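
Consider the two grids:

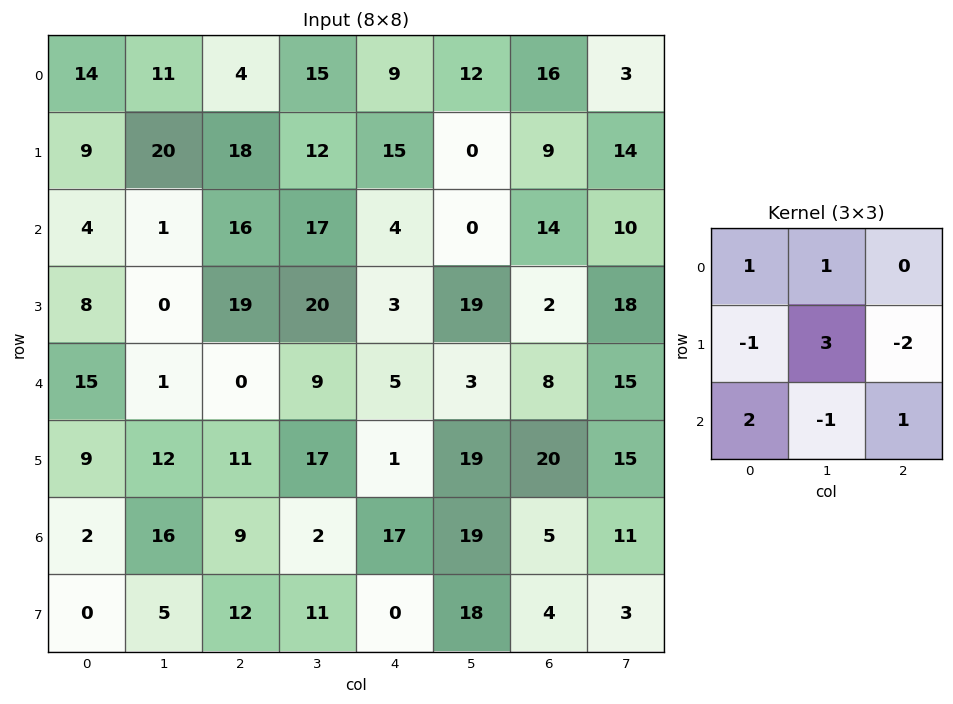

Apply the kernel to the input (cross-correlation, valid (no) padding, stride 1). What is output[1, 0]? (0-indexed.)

31

The receptive field on the input at this output position is [9 20 18 / 4 1 16 / 8 0 19]. Elementwise product with the kernel and sum: 9·1 + 20·1 + 4·-1 + 1·3 + 16·-2 + 8·2 + 0·-1 + 19·1.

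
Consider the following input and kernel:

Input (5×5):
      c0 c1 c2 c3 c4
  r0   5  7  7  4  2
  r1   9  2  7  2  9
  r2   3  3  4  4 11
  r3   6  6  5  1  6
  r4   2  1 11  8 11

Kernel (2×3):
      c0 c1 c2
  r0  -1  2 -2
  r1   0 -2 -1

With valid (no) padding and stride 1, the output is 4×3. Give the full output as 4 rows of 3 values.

-16 -17 -16
-29 -4 -40
-22 -14 -26
-17 -28 -42

Output[0,0]: The receptive field on the input at this output position is [5 7 7 / 9 2 7]. Elementwise product with the kernel and sum: 5·-1 + 7·2 + 7·-2 + 2·-2 + 7·-1.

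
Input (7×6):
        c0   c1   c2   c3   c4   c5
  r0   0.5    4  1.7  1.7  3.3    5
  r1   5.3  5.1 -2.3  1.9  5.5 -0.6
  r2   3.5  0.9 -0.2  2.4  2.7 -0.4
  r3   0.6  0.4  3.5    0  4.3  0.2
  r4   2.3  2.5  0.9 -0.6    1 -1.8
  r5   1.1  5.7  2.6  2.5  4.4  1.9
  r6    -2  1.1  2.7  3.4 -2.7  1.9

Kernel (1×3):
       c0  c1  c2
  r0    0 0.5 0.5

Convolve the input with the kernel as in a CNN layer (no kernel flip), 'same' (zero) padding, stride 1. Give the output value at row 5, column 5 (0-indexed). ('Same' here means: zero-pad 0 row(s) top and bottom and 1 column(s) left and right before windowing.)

0.95

The receptive field on the zero-padded input at this output position is [4.4 1.9 0]. Elementwise product with the kernel and sum: 1.9·0.5 + 0·0.5.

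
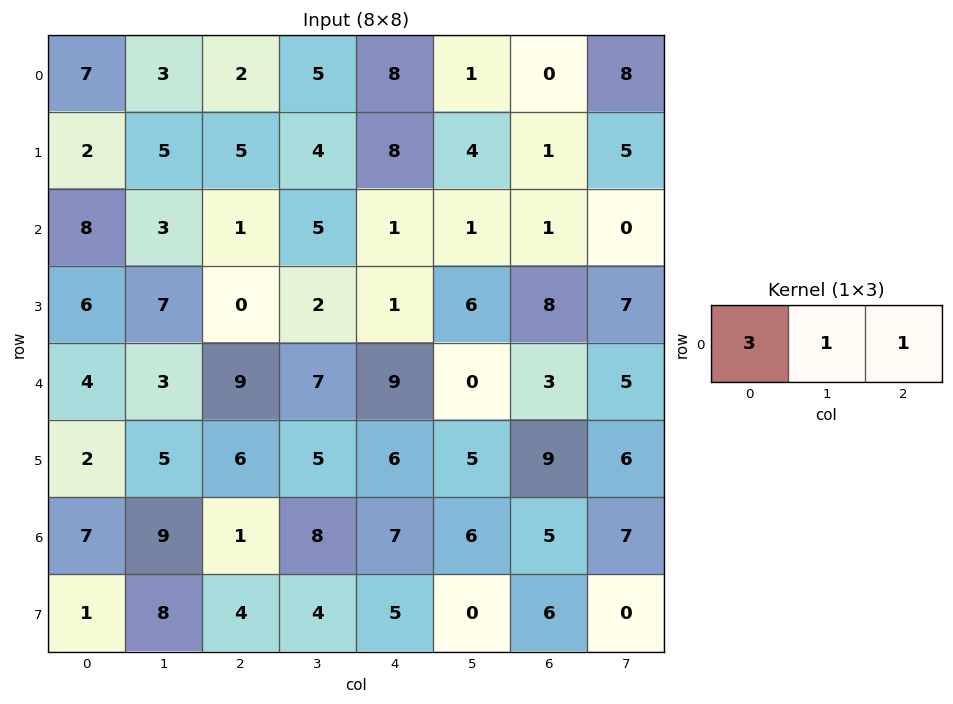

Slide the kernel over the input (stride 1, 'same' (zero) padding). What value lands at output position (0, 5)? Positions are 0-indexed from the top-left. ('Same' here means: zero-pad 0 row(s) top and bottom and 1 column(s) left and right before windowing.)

The receptive field on the zero-padded input at this output position is [8 1 0]. Elementwise product with the kernel and sum: 8·3 + 1·1 + 0·1.

25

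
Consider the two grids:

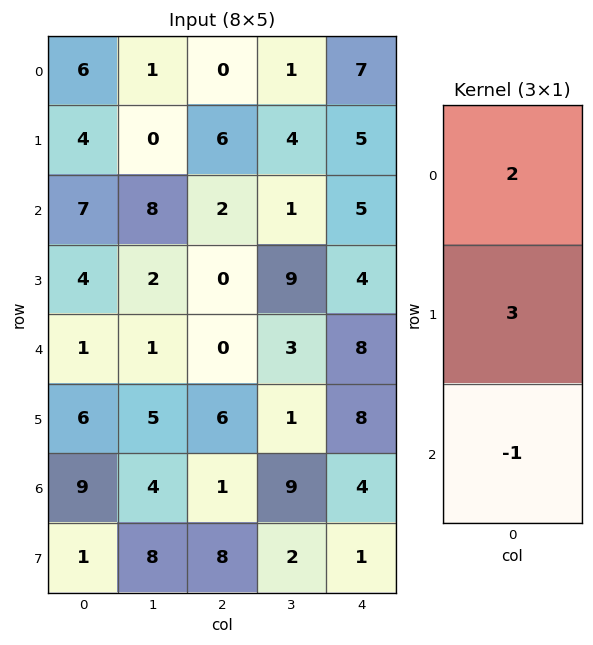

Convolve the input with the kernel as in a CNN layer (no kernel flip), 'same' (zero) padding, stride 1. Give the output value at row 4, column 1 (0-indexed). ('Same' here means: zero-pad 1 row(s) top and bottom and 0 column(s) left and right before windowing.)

The receptive field on the zero-padded input at this output position is [2 / 1 / 5]. Elementwise product with the kernel and sum: 2·2 + 1·3 + 5·-1.

2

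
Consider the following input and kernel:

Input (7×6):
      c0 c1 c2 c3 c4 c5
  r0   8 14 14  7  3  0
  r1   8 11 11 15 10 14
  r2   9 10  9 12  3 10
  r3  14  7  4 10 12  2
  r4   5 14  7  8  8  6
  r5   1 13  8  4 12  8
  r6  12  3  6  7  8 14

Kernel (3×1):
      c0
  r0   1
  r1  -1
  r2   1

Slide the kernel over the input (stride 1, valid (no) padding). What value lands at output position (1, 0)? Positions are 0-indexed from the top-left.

13

The receptive field on the input at this output position is [8 / 9 / 14]. Elementwise product with the kernel and sum: 8·1 + 9·-1 + 14·1.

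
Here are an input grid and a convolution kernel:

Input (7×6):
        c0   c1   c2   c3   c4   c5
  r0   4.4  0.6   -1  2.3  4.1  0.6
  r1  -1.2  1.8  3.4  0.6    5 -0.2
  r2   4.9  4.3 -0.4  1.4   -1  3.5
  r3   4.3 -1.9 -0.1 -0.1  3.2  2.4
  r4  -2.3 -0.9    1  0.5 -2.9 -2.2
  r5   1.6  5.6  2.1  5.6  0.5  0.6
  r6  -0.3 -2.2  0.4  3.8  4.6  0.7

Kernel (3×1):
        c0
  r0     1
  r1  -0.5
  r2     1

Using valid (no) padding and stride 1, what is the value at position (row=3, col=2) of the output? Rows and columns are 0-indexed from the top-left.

1.5

The receptive field on the input at this output position is [-0.1 / 1 / 2.1]. Elementwise product with the kernel and sum: -0.1·1 + 1·-0.5 + 2.1·1.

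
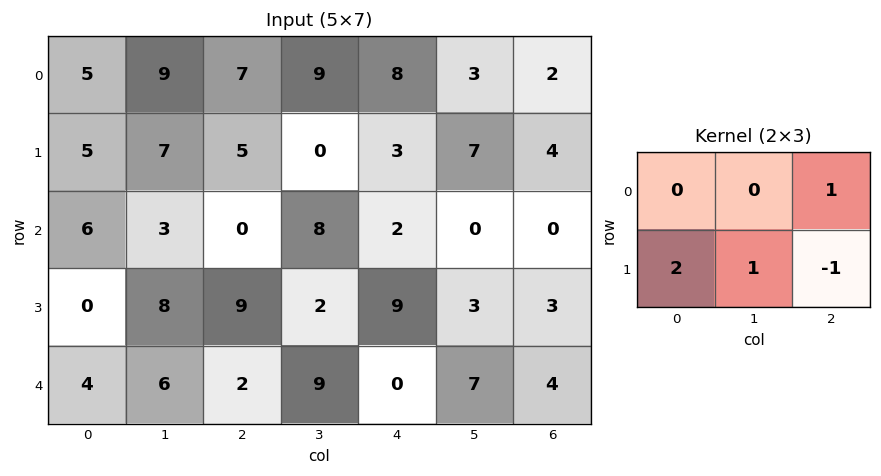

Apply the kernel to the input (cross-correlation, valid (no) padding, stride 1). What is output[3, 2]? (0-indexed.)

22

The receptive field on the input at this output position is [9 2 9 / 2 9 0]. Elementwise product with the kernel and sum: 9·1 + 2·2 + 9·1 + 0·-1.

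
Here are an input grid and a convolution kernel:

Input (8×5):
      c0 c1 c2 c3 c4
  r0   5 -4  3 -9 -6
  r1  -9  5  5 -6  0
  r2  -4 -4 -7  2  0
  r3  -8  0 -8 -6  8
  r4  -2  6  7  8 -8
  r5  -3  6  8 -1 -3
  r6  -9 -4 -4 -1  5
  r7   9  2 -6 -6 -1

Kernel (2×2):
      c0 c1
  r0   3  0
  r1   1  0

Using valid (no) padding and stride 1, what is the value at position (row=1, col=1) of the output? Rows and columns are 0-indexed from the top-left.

11

The receptive field on the input at this output position is [5 5 / -4 -7]. Elementwise product with the kernel and sum: 5·3 + -4·1.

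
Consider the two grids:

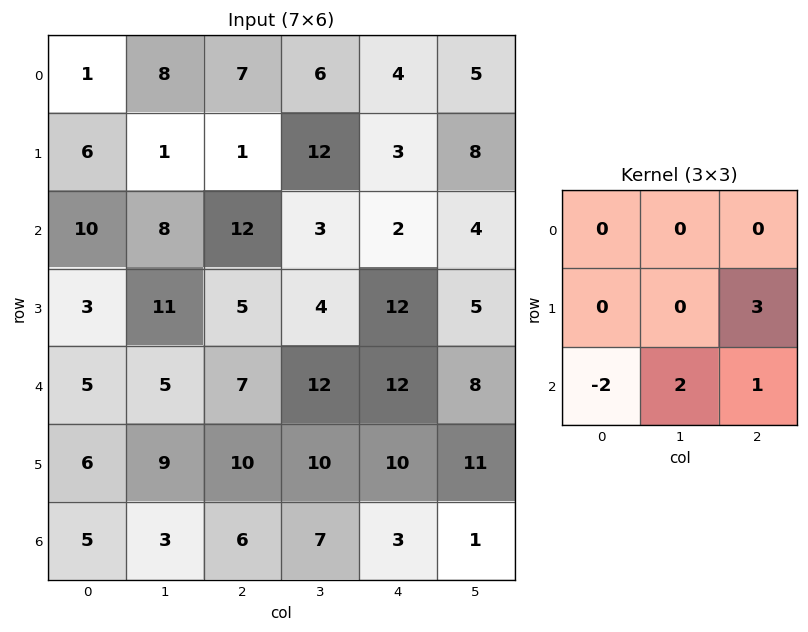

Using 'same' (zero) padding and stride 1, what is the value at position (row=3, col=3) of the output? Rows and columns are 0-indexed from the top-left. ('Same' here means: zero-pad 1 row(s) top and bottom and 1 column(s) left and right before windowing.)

58

The receptive field on the zero-padded input at this output position is [12 3 2 / 5 4 12 / 7 12 12]. Elementwise product with the kernel and sum: 12·3 + 7·-2 + 12·2 + 12·1.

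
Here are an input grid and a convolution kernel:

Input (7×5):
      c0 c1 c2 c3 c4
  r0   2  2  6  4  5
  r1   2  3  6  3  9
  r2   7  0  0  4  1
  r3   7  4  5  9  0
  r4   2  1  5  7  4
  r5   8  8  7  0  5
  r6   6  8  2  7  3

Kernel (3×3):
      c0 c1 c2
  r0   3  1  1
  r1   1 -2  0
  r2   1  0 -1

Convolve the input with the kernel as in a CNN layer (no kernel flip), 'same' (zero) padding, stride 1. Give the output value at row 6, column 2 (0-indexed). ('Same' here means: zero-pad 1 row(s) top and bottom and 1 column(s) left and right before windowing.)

The receptive field on the zero-padded input at this output position is [8 7 0 / 8 2 7 / 0 0 0]. Elementwise product with the kernel and sum: 8·3 + 7·1 + 0·1 + 8·1 + 2·-2 + 0·1 + 0·-1.

35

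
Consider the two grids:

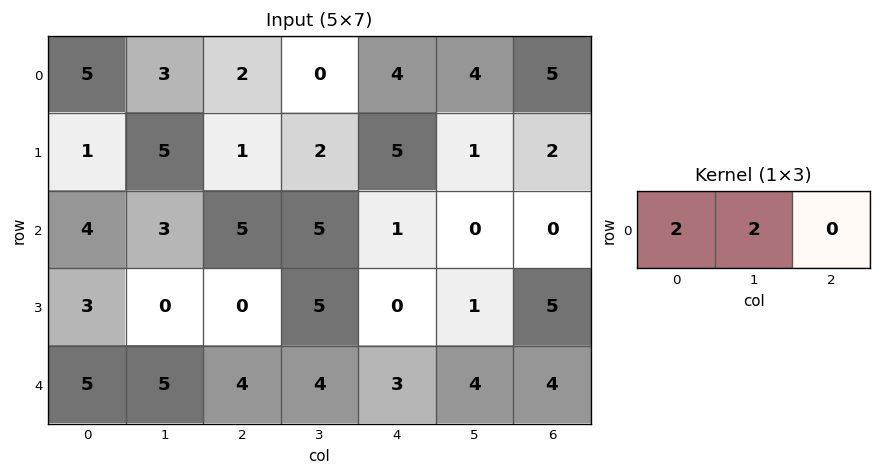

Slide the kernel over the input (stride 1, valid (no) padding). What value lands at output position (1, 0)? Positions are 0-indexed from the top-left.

12

The receptive field on the input at this output position is [1 5 1]. Elementwise product with the kernel and sum: 1·2 + 5·2.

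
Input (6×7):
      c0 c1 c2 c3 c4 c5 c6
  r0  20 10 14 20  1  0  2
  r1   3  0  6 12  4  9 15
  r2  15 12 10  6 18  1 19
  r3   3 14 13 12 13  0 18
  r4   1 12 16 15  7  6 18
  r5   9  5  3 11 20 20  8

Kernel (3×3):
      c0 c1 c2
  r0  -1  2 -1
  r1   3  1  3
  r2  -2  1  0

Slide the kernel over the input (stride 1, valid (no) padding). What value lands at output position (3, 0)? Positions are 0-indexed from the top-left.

62

The receptive field on the input at this output position is [3 14 13 / 1 12 16 / 9 5 3]. Elementwise product with the kernel and sum: 3·-1 + 14·2 + 13·-1 + 1·3 + 12·1 + 16·3 + 9·-2 + 5·1.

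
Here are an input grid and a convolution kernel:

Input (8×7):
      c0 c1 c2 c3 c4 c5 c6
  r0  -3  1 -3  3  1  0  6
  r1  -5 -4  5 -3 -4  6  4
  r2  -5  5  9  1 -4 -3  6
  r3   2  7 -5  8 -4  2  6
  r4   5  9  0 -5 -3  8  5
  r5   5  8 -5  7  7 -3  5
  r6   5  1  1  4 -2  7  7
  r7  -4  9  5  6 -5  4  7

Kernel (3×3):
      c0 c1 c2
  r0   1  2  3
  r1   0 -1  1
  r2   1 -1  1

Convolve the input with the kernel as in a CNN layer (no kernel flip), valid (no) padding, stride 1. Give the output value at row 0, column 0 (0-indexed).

-2

The receptive field on the input at this output position is [-3 1 -3 / -5 -4 5 / -5 5 9]. Elementwise product with the kernel and sum: -3·1 + 1·2 + -3·3 + -4·-1 + 5·1 + -5·1 + 5·-1 + 9·1.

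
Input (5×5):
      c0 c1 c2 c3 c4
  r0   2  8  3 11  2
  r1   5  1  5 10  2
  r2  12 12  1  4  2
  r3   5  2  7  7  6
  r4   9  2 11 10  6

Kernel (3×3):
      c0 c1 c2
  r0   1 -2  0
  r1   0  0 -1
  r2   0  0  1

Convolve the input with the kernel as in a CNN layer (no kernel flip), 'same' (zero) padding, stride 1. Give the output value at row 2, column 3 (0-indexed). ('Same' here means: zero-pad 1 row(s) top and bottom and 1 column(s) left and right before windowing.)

-11

The receptive field on the zero-padded input at this output position is [5 10 2 / 1 4 2 / 7 7 6]. Elementwise product with the kernel and sum: 5·1 + 10·-2 + 2·-1 + 6·1.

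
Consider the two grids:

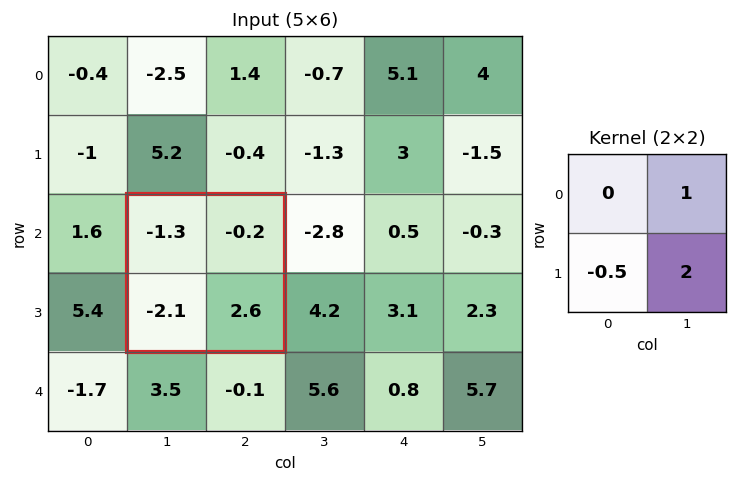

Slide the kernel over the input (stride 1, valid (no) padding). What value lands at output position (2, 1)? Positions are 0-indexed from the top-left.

6.05

The receptive field on the input at this output position is [-1.3 -0.2 / -2.1 2.6]. Elementwise product with the kernel and sum: -0.2·1 + -2.1·-0.5 + 2.6·2.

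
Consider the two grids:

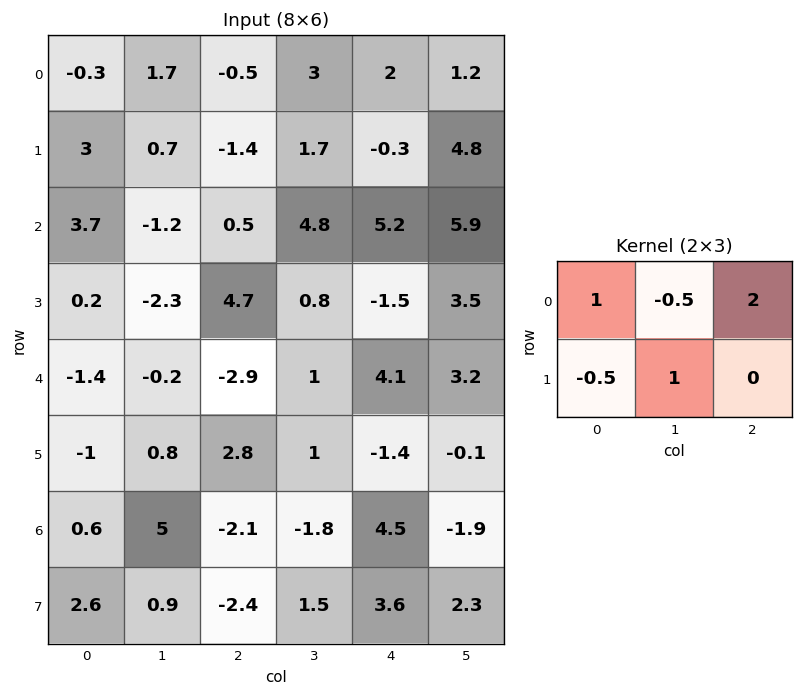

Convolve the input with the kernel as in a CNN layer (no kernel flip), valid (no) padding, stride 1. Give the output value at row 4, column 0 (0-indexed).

The receptive field on the input at this output position is [-1.4 -0.2 -2.9 / -1 0.8 2.8]. Elementwise product with the kernel and sum: -1.4·1 + -0.2·-0.5 + -2.9·2 + -1·-0.5 + 0.8·1.

-5.8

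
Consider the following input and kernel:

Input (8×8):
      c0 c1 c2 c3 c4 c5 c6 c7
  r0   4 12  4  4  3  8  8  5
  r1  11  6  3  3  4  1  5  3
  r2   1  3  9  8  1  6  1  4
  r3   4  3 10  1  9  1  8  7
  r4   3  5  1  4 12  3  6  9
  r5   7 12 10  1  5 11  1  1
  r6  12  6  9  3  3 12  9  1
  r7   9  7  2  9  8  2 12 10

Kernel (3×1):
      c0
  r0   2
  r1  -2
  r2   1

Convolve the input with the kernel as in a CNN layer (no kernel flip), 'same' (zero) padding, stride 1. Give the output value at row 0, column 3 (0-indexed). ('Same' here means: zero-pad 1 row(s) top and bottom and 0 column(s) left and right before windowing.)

-5

The receptive field on the zero-padded input at this output position is [0 / 4 / 3]. Elementwise product with the kernel and sum: 0·2 + 4·-2 + 3·1.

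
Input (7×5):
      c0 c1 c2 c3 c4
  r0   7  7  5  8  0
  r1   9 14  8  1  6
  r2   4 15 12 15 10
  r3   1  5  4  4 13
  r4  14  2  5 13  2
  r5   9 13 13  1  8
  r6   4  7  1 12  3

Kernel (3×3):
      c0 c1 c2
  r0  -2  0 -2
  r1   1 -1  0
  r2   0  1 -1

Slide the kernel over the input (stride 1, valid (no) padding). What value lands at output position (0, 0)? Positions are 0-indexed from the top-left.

The receptive field on the input at this output position is [7 7 5 / 9 14 8 / 4 15 12]. Elementwise product with the kernel and sum: 7·-2 + 5·-2 + 9·1 + 14·-1 + 15·1 + 12·-1.

-26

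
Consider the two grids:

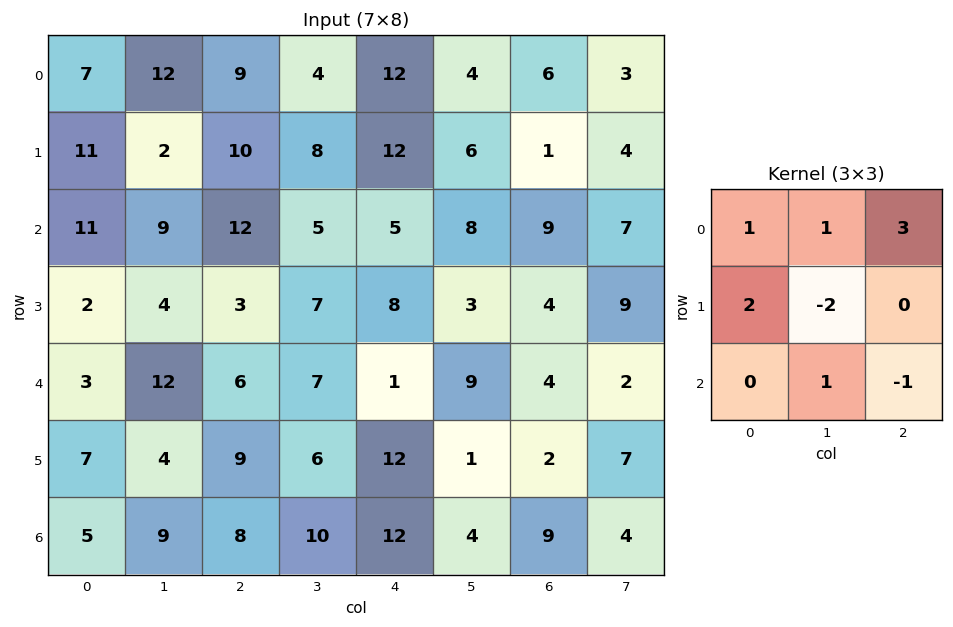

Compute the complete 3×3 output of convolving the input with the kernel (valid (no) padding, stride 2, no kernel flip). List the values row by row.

Output[0,0]: The receptive field on the input at this output position is [7 12 9 / 11 2 10 / 11 9 12]. Elementwise product with the kernel and sum: 7·1 + 12·1 + 9·3 + 11·2 + 2·-2 + 9·1 + 12·-1.

61 53 45
58 30 55
40 20 39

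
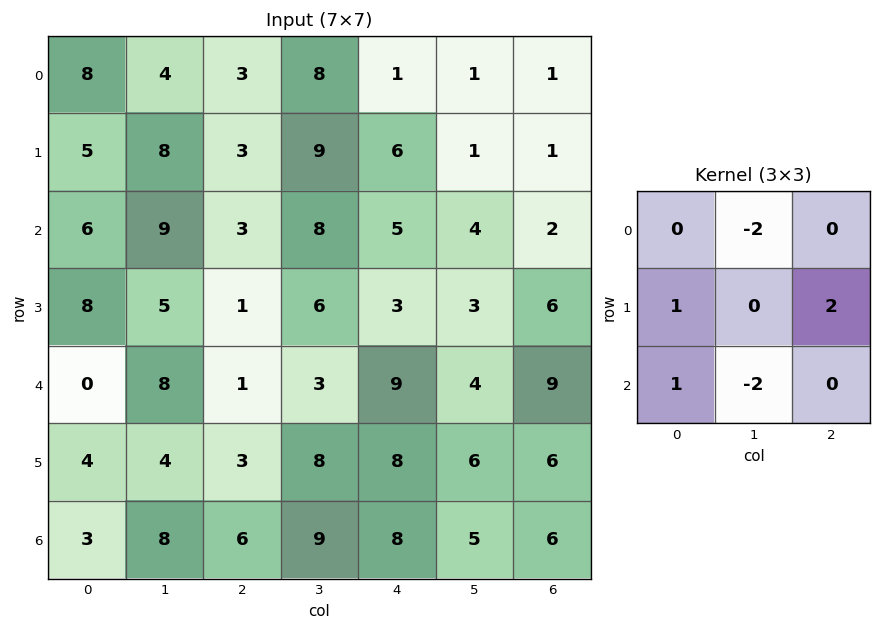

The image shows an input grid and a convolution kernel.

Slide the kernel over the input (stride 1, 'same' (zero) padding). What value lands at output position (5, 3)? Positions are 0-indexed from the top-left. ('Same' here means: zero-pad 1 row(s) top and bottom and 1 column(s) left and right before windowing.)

The receptive field on the zero-padded input at this output position is [1 3 9 / 3 8 8 / 6 9 8]. Elementwise product with the kernel and sum: 3·-2 + 3·1 + 8·2 + 6·1 + 9·-2.

1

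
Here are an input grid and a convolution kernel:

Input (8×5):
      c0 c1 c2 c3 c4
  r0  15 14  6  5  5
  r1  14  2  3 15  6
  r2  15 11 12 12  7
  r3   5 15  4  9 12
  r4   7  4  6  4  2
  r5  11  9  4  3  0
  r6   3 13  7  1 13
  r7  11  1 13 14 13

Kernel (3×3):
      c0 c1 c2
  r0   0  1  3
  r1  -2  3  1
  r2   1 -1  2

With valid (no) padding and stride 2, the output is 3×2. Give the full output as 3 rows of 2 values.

41 79
101 70
35 43

Output[0,0]: The receptive field on the input at this output position is [15 14 6 / 14 2 3 / 15 11 12]. Elementwise product with the kernel and sum: 14·1 + 6·3 + 14·-2 + 2·3 + 3·1 + 15·1 + 11·-1 + 12·2.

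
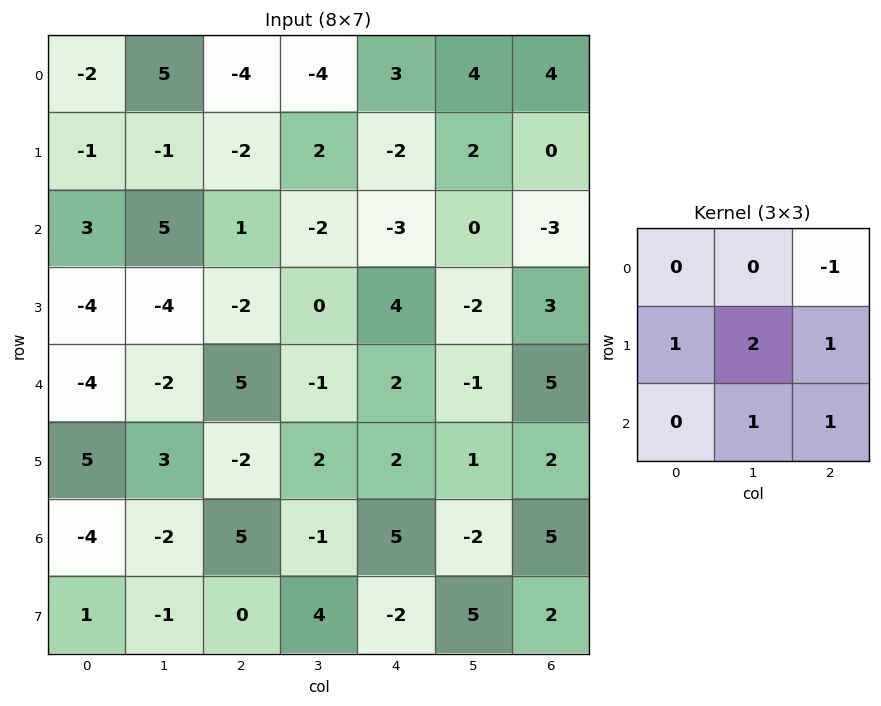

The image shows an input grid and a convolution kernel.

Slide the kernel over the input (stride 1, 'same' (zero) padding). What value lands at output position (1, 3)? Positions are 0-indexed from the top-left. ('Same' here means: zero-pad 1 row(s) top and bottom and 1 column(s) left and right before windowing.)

-8

The receptive field on the zero-padded input at this output position is [-4 -4 3 / -2 2 -2 / 1 -2 -3]. Elementwise product with the kernel and sum: 3·-1 + -2·1 + 2·2 + -2·1 + -2·1 + -3·1.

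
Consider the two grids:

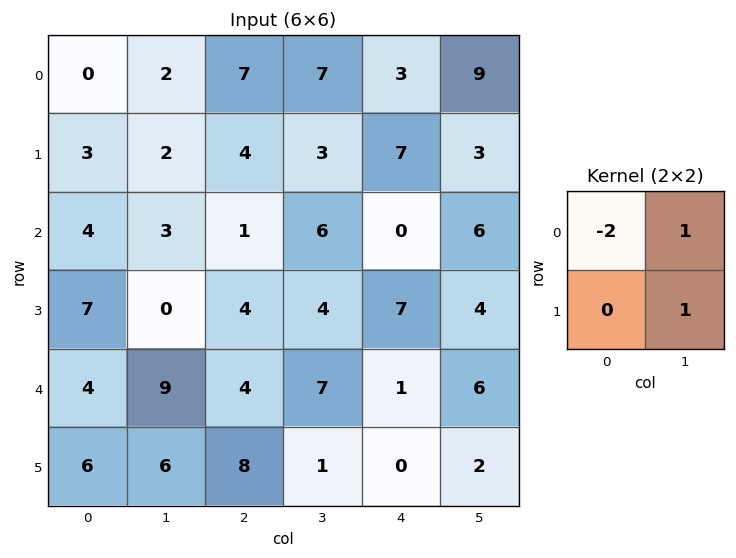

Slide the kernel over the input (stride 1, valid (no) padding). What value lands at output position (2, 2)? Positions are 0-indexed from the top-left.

8

The receptive field on the input at this output position is [1 6 / 4 4]. Elementwise product with the kernel and sum: 1·-2 + 6·1 + 4·1.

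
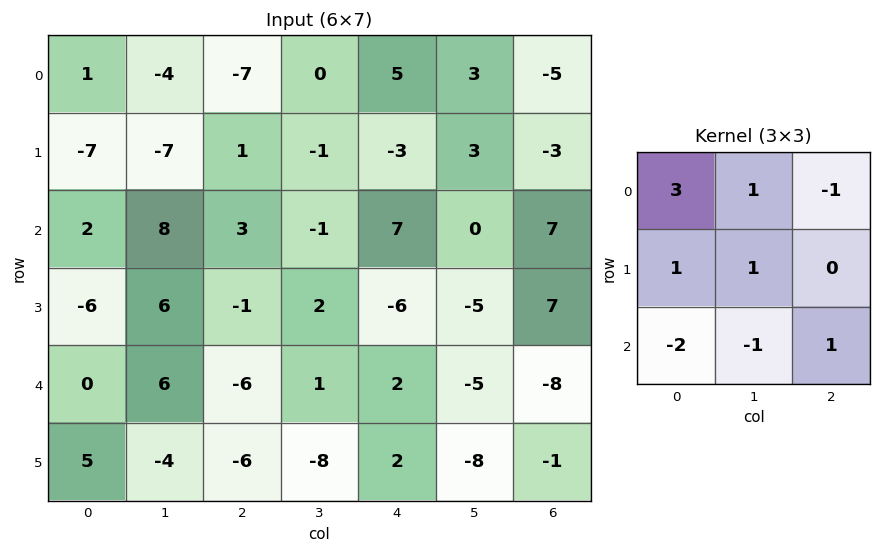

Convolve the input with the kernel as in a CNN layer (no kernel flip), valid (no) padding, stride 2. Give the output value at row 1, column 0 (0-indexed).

The receptive field on the input at this output position is [2 8 3 / -6 6 -1 / 0 6 -6]. Elementwise product with the kernel and sum: 2·3 + 8·1 + 3·-1 + -6·1 + 6·1 + 0·-2 + 6·-1 + -6·1.

-1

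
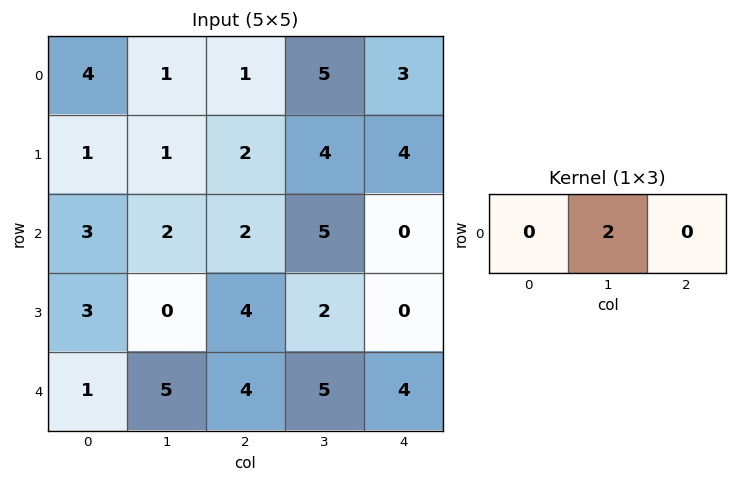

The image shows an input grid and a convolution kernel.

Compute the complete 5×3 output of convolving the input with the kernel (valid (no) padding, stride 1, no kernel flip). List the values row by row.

Output[0,0]: The receptive field on the input at this output position is [4 1 1]. Elementwise product with the kernel and sum: 1·2.
Output[0,1]: The receptive field on the input at this output position is [1 1 5]. Elementwise product with the kernel and sum: 1·2.

2 2 10
2 4 8
4 4 10
0 8 4
10 8 10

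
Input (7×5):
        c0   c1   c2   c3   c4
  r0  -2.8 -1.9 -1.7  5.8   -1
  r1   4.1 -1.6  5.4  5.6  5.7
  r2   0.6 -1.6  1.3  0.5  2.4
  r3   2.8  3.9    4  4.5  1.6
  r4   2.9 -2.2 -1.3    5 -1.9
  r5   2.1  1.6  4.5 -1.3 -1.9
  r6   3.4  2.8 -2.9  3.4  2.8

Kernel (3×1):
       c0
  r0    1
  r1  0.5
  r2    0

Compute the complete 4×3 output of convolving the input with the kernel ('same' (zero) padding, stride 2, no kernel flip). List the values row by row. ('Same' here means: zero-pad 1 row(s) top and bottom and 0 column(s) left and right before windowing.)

Output[0,0]: The receptive field on the zero-padded input at this output position is [0 / -2.8 / 4.1]. Elementwise product with the kernel and sum: 0·1 + -2.8·0.5.

-1.4 -0.85 -0.5
4.4 6.05 6.9
4.25 3.35 0.65
3.8 3.05 -0.5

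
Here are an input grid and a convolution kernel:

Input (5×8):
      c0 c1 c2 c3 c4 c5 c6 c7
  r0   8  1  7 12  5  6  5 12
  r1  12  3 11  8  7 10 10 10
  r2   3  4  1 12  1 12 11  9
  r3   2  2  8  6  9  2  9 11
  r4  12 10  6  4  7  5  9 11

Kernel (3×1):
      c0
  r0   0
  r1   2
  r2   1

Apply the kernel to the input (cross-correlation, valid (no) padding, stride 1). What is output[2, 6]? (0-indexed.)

27

The receptive field on the input at this output position is [11 / 9 / 9]. Elementwise product with the kernel and sum: 9·2 + 9·1.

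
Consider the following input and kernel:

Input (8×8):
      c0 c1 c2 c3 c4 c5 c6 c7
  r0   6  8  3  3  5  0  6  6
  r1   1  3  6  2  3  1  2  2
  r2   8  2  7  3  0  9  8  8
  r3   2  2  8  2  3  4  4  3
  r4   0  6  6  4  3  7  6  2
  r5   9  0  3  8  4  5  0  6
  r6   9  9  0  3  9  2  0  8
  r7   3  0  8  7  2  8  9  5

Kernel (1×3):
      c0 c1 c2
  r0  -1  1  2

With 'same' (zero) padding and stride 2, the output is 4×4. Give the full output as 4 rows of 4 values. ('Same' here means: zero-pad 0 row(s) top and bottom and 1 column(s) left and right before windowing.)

22 1 2 18
12 11 15 15
12 8 13 3
27 -3 10 14

Output[0,0]: The receptive field on the zero-padded input at this output position is [0 6 8]. Elementwise product with the kernel and sum: 0·-1 + 6·1 + 8·2.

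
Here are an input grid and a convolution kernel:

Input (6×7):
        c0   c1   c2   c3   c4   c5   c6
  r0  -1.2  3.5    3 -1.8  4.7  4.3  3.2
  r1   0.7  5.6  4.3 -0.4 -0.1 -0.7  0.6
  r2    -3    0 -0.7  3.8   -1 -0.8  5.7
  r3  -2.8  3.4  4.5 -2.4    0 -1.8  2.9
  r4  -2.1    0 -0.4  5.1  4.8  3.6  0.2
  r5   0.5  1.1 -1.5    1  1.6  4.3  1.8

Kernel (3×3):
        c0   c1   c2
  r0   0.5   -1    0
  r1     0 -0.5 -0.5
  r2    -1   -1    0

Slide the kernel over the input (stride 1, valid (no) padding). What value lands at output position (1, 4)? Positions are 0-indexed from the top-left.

The receptive field on the input at this output position is [-0.1 -0.7 0.6 / -1 -0.8 5.7 / 0 -1.8 2.9]. Elementwise product with the kernel and sum: -0.1·0.5 + -0.7·-1 + -0.8·-0.5 + 5.7·-0.5 + 0·-1 + -1.8·-1.

-0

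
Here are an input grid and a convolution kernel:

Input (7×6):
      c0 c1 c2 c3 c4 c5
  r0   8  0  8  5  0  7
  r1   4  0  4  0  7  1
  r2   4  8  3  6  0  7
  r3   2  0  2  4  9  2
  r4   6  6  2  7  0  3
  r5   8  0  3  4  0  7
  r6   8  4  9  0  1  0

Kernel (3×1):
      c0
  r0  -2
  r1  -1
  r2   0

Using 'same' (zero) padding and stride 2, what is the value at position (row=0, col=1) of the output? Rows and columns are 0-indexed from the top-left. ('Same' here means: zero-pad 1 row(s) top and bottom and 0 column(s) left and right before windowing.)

-8

The receptive field on the zero-padded input at this output position is [0 / 8 / 4]. Elementwise product with the kernel and sum: 0·-2 + 8·-1.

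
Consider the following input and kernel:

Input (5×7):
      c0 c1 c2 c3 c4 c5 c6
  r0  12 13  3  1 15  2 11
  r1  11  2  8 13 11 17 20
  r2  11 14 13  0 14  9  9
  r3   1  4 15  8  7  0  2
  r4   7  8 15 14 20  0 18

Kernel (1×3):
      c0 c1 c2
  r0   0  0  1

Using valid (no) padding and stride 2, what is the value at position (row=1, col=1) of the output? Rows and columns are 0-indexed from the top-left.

14

The receptive field on the input at this output position is [13 0 14]. Elementwise product with the kernel and sum: 14·1.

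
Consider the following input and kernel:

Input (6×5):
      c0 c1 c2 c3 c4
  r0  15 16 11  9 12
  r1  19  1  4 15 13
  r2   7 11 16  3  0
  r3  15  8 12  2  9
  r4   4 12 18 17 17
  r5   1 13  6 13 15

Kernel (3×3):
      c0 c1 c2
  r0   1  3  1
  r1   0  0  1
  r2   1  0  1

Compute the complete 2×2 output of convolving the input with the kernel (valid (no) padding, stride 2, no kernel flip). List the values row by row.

Output[0,0]: The receptive field on the input at this output position is [15 16 11 / 19 1 4 / 7 11 16]. Elementwise product with the kernel and sum: 15·1 + 16·3 + 11·1 + 4·1 + 7·1 + 16·1.

101 79
90 69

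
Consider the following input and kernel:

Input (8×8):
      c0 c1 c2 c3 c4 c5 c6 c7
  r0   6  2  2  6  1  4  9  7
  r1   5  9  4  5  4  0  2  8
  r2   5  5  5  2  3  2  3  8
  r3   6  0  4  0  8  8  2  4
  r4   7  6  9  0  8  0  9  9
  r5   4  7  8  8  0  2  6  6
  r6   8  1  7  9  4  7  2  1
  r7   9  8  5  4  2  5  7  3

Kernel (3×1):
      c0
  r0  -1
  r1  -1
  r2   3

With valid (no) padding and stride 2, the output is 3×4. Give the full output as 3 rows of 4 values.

4 9 4 -2
10 18 13 22
13 4 4 -9

Output[0,0]: The receptive field on the input at this output position is [6 / 5 / 5]. Elementwise product with the kernel and sum: 6·-1 + 5·-1 + 5·3.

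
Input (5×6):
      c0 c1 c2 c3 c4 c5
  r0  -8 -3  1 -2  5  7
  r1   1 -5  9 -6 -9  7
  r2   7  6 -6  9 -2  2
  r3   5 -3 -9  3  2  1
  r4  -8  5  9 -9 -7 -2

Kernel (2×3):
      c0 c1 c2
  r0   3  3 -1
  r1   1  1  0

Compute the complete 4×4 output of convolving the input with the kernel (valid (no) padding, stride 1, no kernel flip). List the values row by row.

Output[0,0]: The receptive field on the input at this output position is [-8 -3 1 / 1 -5 9]. Elementwise product with the kernel and sum: -8·3 + -3·3 + 1·-1 + 1·1 + -5·1.

-38 0 -5 -13
-8 18 21 -45
47 -21 5 24
12 -25 -20 -2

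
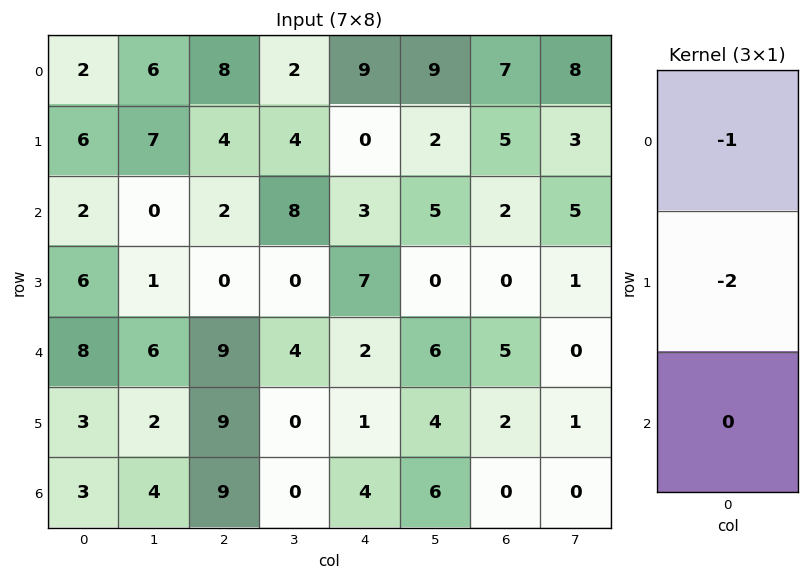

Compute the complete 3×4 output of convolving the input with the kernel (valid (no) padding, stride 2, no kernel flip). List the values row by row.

Output[0,0]: The receptive field on the input at this output position is [2 / 6 / 2]. Elementwise product with the kernel and sum: 2·-1 + 6·-2.
Output[0,1]: The receptive field on the input at this output position is [8 / 4 / 2]. Elementwise product with the kernel and sum: 8·-1 + 4·-2.

-14 -16 -9 -17
-14 -2 -17 -2
-14 -27 -4 -9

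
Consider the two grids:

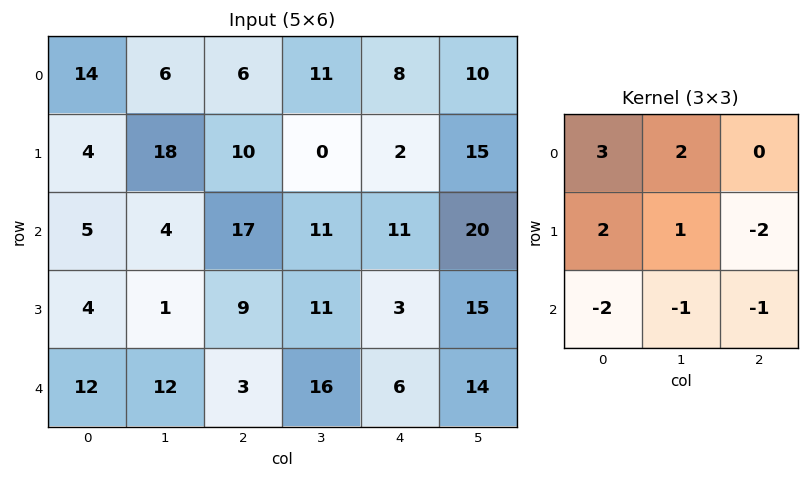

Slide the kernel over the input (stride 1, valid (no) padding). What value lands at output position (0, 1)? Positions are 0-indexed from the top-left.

The receptive field on the input at this output position is [6 6 11 / 18 10 0 / 4 17 11]. Elementwise product with the kernel and sum: 6·3 + 6·2 + 18·2 + 10·1 + 0·-2 + 4·-2 + 17·-1 + 11·-1.

40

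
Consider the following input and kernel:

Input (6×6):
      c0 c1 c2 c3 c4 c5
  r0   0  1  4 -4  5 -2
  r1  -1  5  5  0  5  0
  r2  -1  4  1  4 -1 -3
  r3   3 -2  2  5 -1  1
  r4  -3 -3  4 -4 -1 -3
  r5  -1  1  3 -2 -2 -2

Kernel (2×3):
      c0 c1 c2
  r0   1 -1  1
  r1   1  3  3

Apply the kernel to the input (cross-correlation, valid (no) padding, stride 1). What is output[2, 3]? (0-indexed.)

The receptive field on the input at this output position is [4 -1 -3 / 5 -1 1]. Elementwise product with the kernel and sum: 4·1 + -1·-1 + -3·1 + 5·1 + -1·3 + 1·3.

7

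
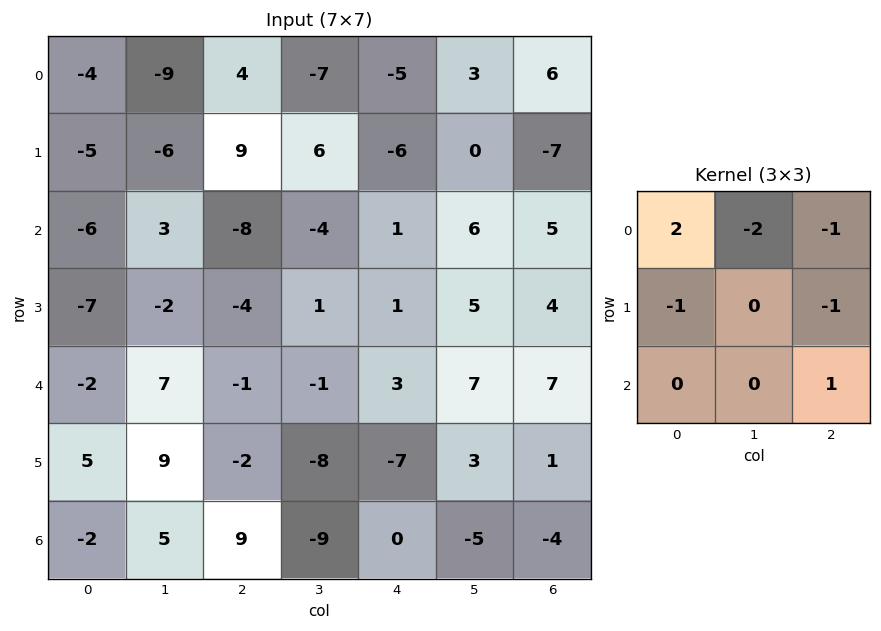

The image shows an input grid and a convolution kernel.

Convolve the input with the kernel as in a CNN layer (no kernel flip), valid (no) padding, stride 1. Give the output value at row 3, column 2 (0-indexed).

The receptive field on the input at this output position is [-4 1 1 / -1 -1 3 / -2 -8 -7]. Elementwise product with the kernel and sum: -4·2 + 1·-2 + 1·-1 + -1·-1 + 3·-1 + -7·1.

-20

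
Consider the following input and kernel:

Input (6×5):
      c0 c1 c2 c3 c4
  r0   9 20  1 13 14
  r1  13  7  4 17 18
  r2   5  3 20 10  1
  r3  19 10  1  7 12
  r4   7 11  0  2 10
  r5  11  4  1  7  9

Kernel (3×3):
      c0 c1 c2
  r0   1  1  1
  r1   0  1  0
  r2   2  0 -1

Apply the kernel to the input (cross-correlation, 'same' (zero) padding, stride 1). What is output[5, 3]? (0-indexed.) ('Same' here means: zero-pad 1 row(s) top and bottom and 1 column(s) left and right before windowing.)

19

The receptive field on the zero-padded input at this output position is [0 2 10 / 1 7 9 / 0 0 0]. Elementwise product with the kernel and sum: 0·1 + 2·1 + 10·1 + 7·1 + 0·2 + 0·-1.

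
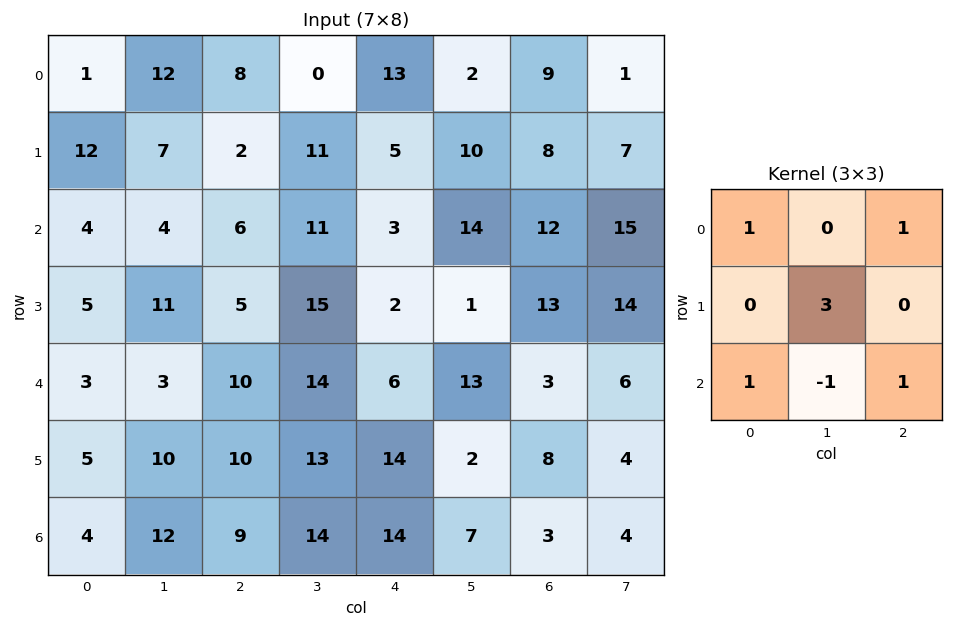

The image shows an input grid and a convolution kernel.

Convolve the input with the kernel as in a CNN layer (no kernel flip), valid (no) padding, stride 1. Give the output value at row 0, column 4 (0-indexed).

53

The receptive field on the input at this output position is [13 2 9 / 5 10 8 / 3 14 12]. Elementwise product with the kernel and sum: 13·1 + 9·1 + 10·3 + 3·1 + 14·-1 + 12·1.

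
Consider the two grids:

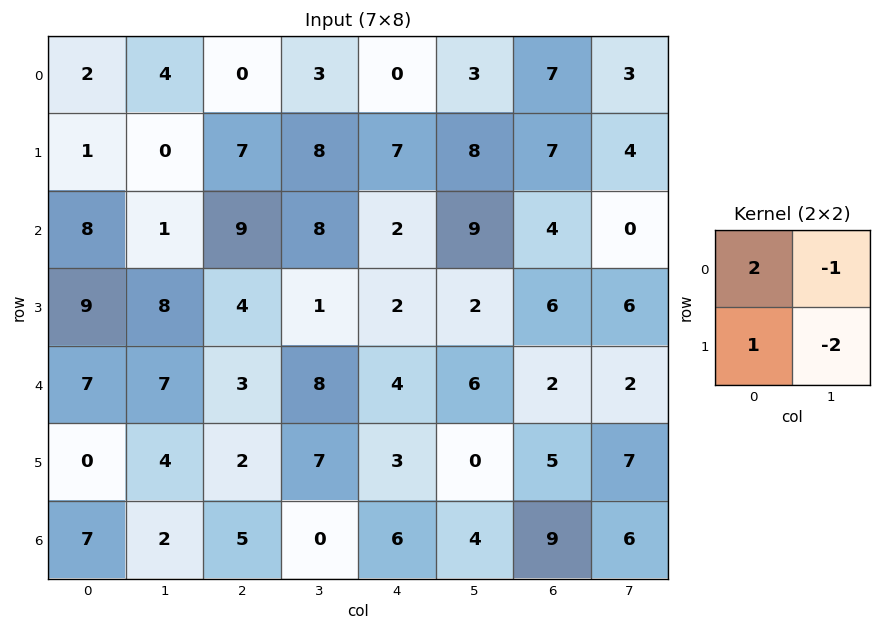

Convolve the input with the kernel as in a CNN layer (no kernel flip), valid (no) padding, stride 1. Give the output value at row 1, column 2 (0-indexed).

The receptive field on the input at this output position is [7 8 / 9 8]. Elementwise product with the kernel and sum: 7·2 + 8·-1 + 9·1 + 8·-2.

-1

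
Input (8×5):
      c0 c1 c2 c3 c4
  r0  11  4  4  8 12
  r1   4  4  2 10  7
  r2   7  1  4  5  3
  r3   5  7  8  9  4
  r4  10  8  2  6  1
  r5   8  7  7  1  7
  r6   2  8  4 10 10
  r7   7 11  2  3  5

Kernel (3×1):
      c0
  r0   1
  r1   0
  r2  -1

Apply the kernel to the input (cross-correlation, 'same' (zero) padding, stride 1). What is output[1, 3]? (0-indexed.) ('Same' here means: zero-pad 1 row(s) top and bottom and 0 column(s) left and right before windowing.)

The receptive field on the zero-padded input at this output position is [8 / 10 / 5]. Elementwise product with the kernel and sum: 8·1 + 5·-1.

3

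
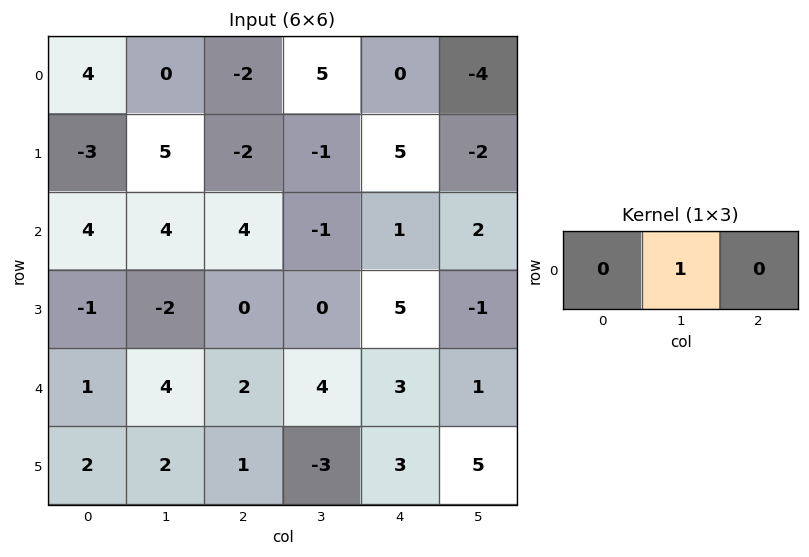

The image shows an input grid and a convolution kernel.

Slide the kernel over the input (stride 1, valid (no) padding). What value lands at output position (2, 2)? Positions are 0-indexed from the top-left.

-1

The receptive field on the input at this output position is [4 -1 1]. Elementwise product with the kernel and sum: -1·1.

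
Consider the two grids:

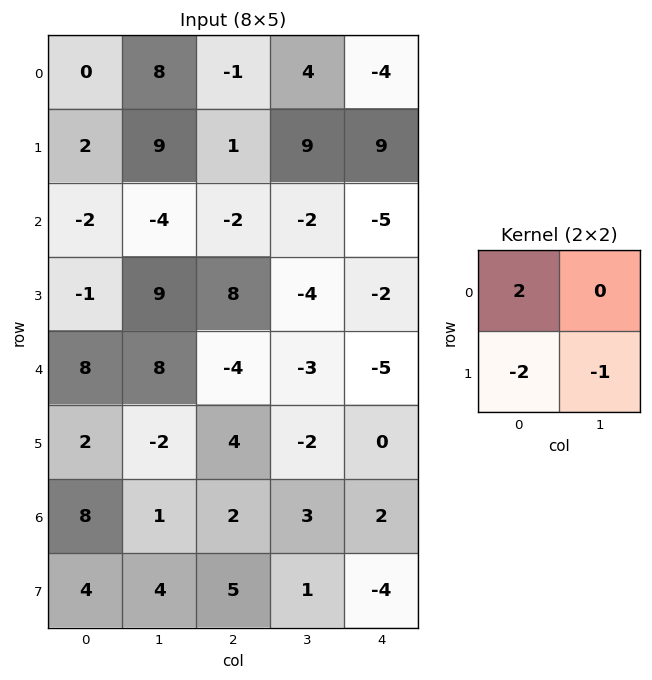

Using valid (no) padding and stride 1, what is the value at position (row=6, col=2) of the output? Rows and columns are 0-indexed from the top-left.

The receptive field on the input at this output position is [2 3 / 5 1]. Elementwise product with the kernel and sum: 2·2 + 5·-2 + 1·-1.

-7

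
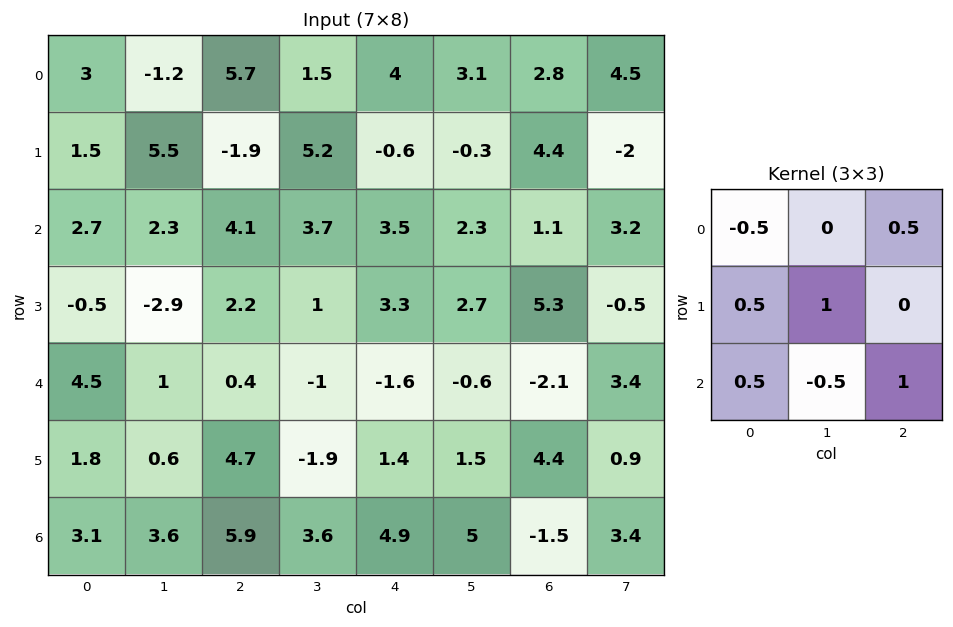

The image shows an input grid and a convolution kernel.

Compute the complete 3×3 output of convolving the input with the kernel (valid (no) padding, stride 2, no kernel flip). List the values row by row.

Output[0,0]: The receptive field on the input at this output position is [3 -1.2 5.7 / 1.5 5.5 -1.9 / 2.7 2.3 4.1]. Elementwise product with the kernel and sum: 3·-0.5 + 5.7·0.5 + 1.5·0.5 + 5.5·1 + 2.7·0.5 + 2.3·-0.5 + 4.1·1.

11.9 7.1 0.5
-0.3 0.9 0.55
5.1 5.5 0.4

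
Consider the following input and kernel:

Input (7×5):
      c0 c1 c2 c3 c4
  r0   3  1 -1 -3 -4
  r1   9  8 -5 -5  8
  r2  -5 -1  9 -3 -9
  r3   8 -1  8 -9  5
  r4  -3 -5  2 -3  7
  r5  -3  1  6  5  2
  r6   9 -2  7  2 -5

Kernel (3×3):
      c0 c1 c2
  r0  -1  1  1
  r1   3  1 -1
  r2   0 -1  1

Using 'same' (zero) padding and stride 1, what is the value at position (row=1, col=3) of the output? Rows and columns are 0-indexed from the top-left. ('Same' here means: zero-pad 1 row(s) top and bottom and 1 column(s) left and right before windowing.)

The receptive field on the zero-padded input at this output position is [-1 -3 -4 / -5 -5 8 / 9 -3 -9]. Elementwise product with the kernel and sum: -1·-1 + -3·1 + -4·1 + -5·3 + -5·1 + 8·-1 + -3·-1 + -9·1.

-40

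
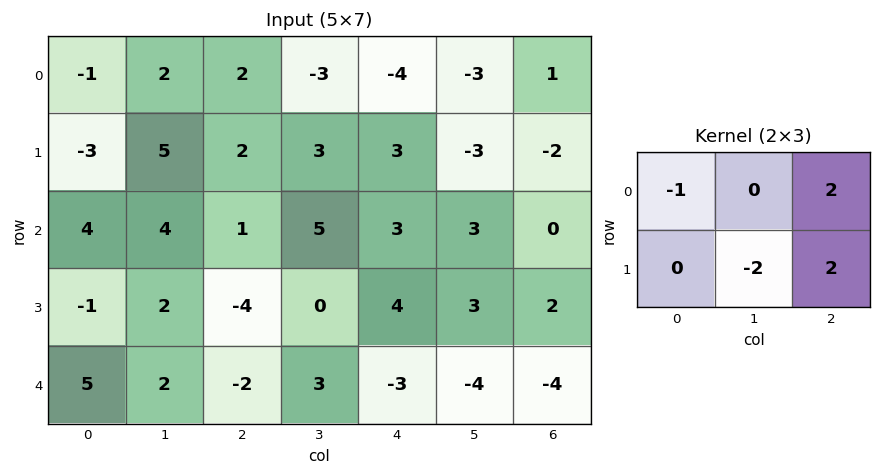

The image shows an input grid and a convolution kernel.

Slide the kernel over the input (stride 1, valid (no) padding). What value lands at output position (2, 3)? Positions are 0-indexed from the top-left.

-1

The receptive field on the input at this output position is [5 3 3 / 0 4 3]. Elementwise product with the kernel and sum: 5·-1 + 3·2 + 4·-2 + 3·2.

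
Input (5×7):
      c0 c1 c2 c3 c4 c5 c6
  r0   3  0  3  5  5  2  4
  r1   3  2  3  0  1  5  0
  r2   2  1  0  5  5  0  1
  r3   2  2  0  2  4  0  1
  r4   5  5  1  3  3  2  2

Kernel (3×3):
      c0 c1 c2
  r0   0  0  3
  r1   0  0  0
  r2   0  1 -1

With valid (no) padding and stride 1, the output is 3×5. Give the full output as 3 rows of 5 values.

Output[0,0]: The receptive field on the input at this output position is [3 0 3 / 3 2 3 / 2 1 0]. Elementwise product with the kernel and sum: 3·3 + 1·1 + 0·-1.
Output[0,1]: The receptive field on the input at this output position is [0 3 5 / 2 3 0 / 1 0 5]. Elementwise product with the kernel and sum: 5·3 + 0·1 + 5·-1.

10 10 15 11 11
11 -2 1 19 -1
4 13 15 1 3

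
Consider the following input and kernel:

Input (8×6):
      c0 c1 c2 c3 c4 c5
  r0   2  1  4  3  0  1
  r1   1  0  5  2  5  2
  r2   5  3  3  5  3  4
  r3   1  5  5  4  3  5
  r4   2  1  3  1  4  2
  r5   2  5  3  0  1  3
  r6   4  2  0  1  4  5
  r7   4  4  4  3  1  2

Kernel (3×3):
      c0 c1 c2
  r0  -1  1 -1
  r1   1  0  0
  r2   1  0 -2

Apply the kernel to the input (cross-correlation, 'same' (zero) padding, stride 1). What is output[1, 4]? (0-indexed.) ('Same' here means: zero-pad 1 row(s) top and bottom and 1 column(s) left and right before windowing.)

The receptive field on the zero-padded input at this output position is [3 0 1 / 2 5 2 / 5 3 4]. Elementwise product with the kernel and sum: 3·-1 + 0·1 + 1·-1 + 2·1 + 5·1 + 4·-2.

-5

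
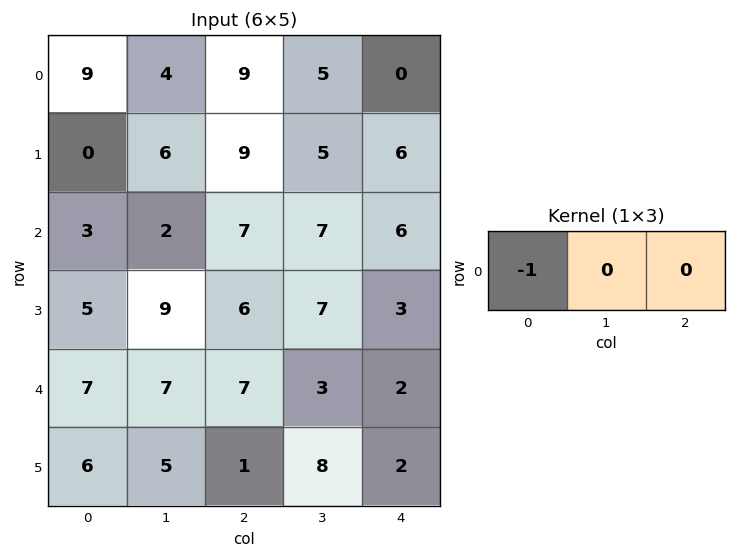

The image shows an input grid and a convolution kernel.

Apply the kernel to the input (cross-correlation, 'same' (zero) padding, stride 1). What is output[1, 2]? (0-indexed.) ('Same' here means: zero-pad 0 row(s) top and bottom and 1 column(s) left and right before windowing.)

The receptive field on the zero-padded input at this output position is [6 9 5]. Elementwise product with the kernel and sum: 6·-1.

-6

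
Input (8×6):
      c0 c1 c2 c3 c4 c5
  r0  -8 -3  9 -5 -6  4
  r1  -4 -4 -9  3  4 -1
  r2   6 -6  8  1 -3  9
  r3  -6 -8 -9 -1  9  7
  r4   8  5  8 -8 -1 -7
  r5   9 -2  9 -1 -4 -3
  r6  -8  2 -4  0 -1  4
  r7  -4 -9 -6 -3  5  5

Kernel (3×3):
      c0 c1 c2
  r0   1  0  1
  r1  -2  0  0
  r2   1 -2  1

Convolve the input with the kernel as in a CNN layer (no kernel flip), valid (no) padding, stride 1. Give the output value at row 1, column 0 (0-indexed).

The receptive field on the input at this output position is [-4 -4 -9 / 6 -6 8 / -6 -8 -9]. Elementwise product with the kernel and sum: -4·1 + -9·1 + 6·-2 + -6·1 + -8·-2 + -9·1.

-24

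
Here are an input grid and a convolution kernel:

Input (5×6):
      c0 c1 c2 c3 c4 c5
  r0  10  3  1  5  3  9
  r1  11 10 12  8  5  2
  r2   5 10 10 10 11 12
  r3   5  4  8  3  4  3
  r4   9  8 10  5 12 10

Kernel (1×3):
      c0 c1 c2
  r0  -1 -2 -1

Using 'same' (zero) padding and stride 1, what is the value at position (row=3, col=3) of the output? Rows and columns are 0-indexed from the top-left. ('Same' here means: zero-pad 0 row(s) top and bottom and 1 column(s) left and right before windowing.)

The receptive field on the zero-padded input at this output position is [8 3 4]. Elementwise product with the kernel and sum: 8·-1 + 3·-2 + 4·-1.

-18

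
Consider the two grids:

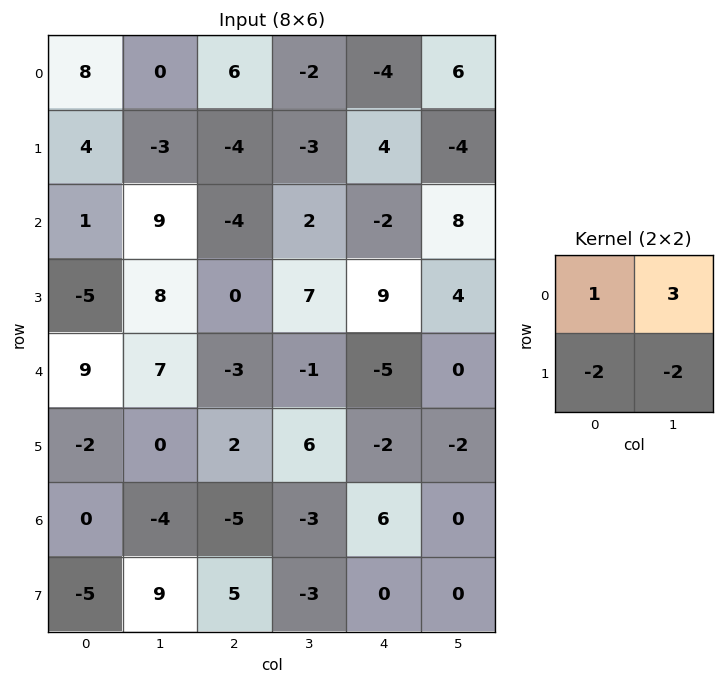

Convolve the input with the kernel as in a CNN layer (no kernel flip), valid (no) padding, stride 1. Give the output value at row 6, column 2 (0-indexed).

-18

The receptive field on the input at this output position is [-5 -3 / 5 -3]. Elementwise product with the kernel and sum: -5·1 + -3·3 + 5·-2 + -3·-2.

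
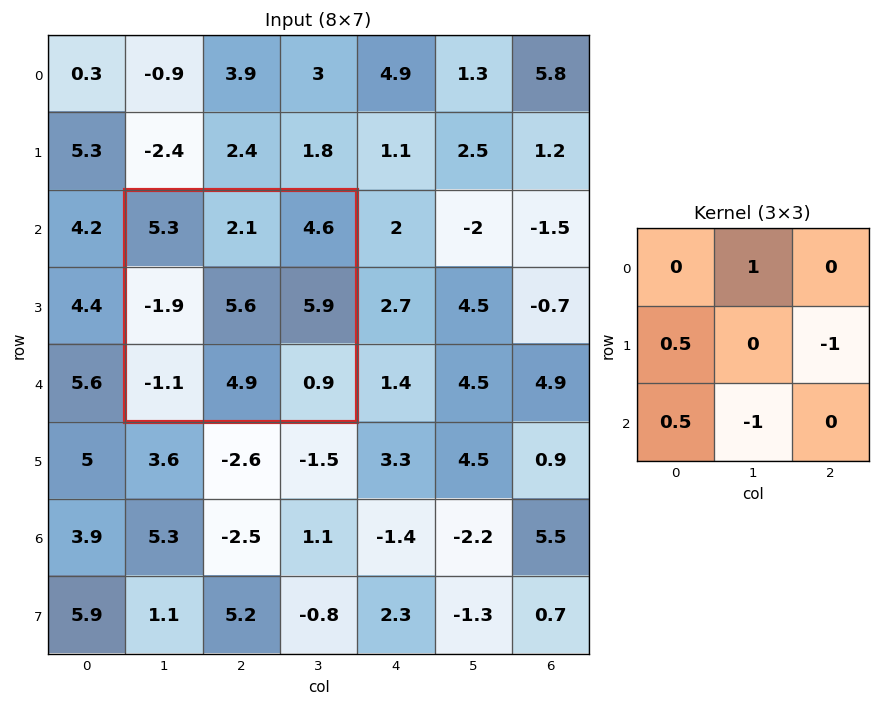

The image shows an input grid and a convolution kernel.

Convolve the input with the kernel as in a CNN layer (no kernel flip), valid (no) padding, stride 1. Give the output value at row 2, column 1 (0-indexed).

The receptive field on the input at this output position is [5.3 2.1 4.6 / -1.9 5.6 5.9 / -1.1 4.9 0.9]. Elementwise product with the kernel and sum: 2.1·1 + -1.9·0.5 + 5.9·-1 + -1.1·0.5 + 4.9·-1.

-10.2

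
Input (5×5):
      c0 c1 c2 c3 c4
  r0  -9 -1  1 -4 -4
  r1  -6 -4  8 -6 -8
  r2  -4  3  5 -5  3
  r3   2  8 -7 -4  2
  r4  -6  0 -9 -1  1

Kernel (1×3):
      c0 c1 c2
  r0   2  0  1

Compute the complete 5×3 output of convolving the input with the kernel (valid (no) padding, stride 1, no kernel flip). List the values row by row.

Output[0,0]: The receptive field on the input at this output position is [-9 -1 1]. Elementwise product with the kernel and sum: -9·2 + 1·1.

-17 -6 -2
-4 -14 8
-3 1 13
-3 12 -12
-21 -1 -17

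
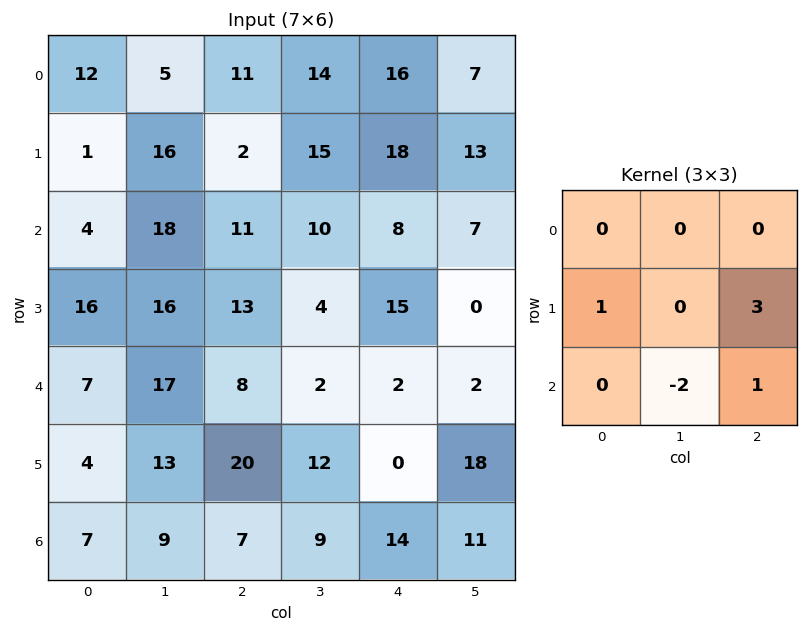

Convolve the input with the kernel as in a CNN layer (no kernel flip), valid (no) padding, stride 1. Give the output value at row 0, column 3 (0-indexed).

The receptive field on the input at this output position is [14 16 7 / 15 18 13 / 10 8 7]. Elementwise product with the kernel and sum: 15·1 + 13·3 + 8·-2 + 7·1.

45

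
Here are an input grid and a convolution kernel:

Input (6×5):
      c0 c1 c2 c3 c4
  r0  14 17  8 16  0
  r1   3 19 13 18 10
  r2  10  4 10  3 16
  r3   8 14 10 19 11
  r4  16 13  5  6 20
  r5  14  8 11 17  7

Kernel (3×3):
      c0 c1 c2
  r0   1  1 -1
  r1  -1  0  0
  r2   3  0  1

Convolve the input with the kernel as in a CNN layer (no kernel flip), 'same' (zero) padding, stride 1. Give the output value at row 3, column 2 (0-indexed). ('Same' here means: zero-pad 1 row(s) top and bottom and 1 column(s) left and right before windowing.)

42

The receptive field on the zero-padded input at this output position is [4 10 3 / 14 10 19 / 13 5 6]. Elementwise product with the kernel and sum: 4·1 + 10·1 + 3·-1 + 14·-1 + 13·3 + 6·1.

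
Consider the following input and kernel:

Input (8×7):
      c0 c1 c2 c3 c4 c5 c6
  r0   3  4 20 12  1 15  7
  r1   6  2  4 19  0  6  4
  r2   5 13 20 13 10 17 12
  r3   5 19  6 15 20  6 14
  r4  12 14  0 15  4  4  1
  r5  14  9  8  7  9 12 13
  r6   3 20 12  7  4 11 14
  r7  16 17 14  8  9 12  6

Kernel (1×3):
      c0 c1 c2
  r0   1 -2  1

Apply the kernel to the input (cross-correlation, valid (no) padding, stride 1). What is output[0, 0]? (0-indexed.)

The receptive field on the input at this output position is [3 4 20]. Elementwise product with the kernel and sum: 3·1 + 4·-2 + 20·1.

15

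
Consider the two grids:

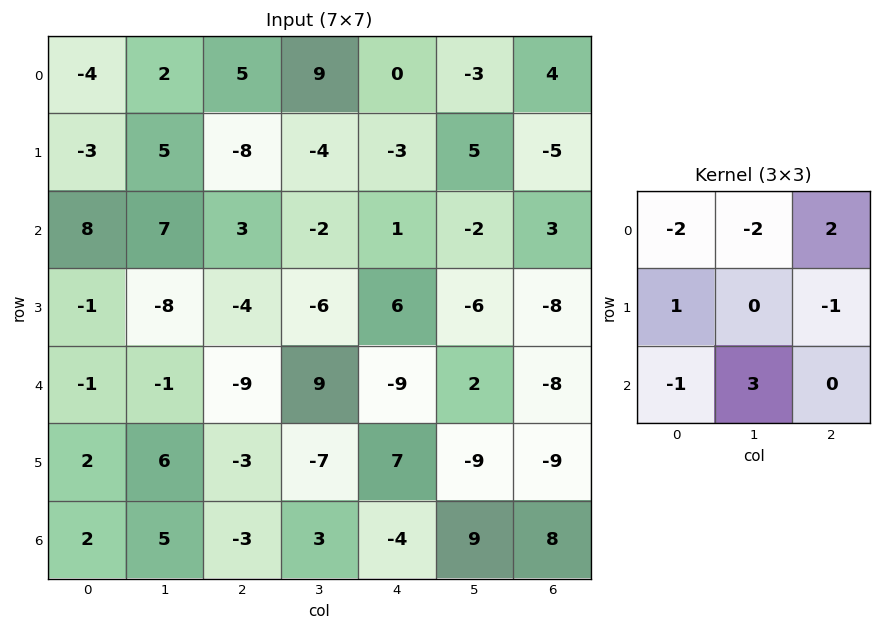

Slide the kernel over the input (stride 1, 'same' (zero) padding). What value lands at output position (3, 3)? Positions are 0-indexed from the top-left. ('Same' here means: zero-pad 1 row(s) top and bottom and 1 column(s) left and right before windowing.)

26

The receptive field on the zero-padded input at this output position is [3 -2 1 / -4 -6 6 / -9 9 -9]. Elementwise product with the kernel and sum: 3·-2 + -2·-2 + 1·2 + -4·1 + 6·-1 + -9·-1 + 9·3.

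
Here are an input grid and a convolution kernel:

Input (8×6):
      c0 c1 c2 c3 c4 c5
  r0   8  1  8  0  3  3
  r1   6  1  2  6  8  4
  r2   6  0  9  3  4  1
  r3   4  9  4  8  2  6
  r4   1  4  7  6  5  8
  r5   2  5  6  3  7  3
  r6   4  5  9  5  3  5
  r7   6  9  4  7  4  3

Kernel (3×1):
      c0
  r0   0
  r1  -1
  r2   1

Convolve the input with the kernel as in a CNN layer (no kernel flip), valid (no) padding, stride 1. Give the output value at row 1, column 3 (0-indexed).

The receptive field on the input at this output position is [6 / 3 / 8]. Elementwise product with the kernel and sum: 3·-1 + 8·1.

5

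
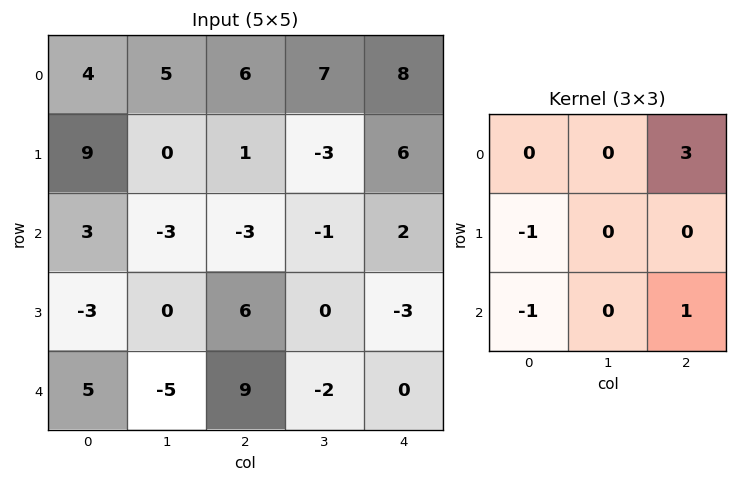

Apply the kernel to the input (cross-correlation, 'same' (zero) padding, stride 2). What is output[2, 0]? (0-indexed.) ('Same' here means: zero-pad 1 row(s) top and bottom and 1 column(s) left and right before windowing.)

The receptive field on the zero-padded input at this output position is [0 -3 0 / 0 5 -5 / 0 0 0]. Elementwise product with the kernel and sum: 0·3 + 0·-1 + 0·-1 + 0·1.

0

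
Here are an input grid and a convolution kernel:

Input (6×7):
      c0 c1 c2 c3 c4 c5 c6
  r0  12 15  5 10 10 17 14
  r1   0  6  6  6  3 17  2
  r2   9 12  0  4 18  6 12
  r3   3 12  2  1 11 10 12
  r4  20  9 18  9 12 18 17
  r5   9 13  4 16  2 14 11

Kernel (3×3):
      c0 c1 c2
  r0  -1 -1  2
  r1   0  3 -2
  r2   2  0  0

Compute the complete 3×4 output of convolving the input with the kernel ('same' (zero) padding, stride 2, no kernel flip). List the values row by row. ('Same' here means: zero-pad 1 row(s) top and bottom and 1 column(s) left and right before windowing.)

Output[0,0]: The receptive field on the zero-padded input at this output position is [0 0 0 / 0 12 15 / 0 0 6]. Elementwise product with the kernel and sum: 0·-1 + 0·-1 + 0·2 + 12·3 + 15·-2 + 0·2.
Output[0,1]: The receptive field on the zero-padded input at this output position is [0 0 0 / 15 5 10 / 6 6 6]. Elementwise product with the kernel and sum: 0·-1 + 0·-1 + 0·2 + 5·3 + 10·-2 + 6·2.

6 7 8 76
15 16 69 37
63 50 40 57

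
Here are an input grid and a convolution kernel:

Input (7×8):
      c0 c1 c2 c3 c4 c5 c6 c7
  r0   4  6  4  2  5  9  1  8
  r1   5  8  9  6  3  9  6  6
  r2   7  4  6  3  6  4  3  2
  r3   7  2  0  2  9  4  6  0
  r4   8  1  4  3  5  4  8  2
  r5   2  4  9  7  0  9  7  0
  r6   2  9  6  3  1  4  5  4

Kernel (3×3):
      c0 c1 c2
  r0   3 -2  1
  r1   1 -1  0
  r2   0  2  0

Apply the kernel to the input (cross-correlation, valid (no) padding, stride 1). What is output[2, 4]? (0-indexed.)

26

The receptive field on the input at this output position is [6 4 3 / 9 4 6 / 5 4 8]. Elementwise product with the kernel and sum: 6·3 + 4·-2 + 3·1 + 9·1 + 4·-1 + 4·2.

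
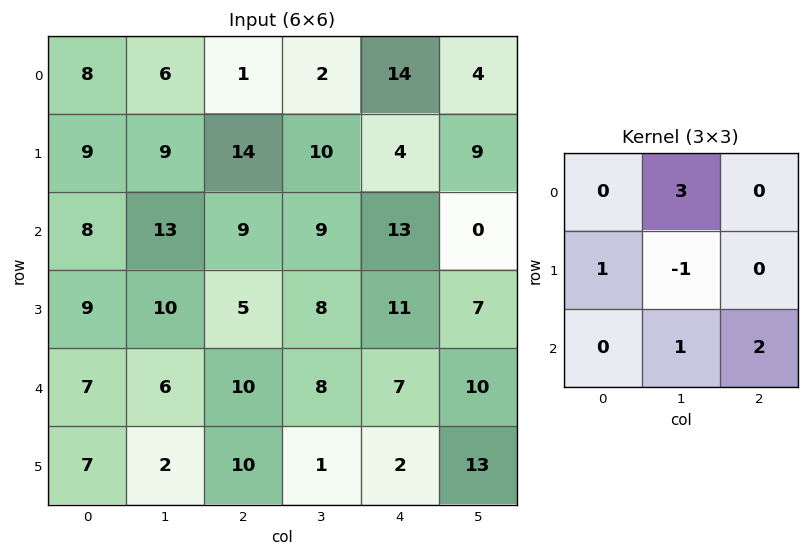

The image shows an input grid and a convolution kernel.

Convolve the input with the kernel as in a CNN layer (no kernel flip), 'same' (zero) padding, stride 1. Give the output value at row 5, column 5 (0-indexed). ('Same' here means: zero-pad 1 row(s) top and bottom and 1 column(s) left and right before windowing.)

The receptive field on the zero-padded input at this output position is [7 10 0 / 2 13 0 / 0 0 0]. Elementwise product with the kernel and sum: 10·3 + 2·1 + 13·-1 + 0·1 + 0·2.

19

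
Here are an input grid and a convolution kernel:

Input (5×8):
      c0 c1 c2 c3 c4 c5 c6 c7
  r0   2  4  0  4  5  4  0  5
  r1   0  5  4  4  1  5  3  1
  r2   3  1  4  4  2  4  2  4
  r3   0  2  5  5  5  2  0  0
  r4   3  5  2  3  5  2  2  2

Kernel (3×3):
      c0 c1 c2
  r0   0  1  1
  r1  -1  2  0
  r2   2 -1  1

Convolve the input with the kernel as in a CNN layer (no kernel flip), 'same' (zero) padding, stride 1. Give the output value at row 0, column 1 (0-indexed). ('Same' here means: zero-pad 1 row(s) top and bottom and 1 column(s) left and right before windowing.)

The receptive field on the zero-padded input at this output position is [0 0 0 / 2 4 0 / 0 5 4]. Elementwise product with the kernel and sum: 0·1 + 0·1 + 2·-1 + 4·2 + 0·2 + 5·-1 + 4·1.

5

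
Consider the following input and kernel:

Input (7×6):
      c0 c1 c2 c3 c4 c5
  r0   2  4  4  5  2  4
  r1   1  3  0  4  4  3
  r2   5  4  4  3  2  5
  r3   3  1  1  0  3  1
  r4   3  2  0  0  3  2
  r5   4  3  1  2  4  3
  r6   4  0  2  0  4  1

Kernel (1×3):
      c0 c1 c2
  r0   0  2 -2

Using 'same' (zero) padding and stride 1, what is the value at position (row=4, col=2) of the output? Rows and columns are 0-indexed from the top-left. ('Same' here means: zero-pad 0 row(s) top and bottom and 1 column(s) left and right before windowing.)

0

The receptive field on the zero-padded input at this output position is [2 0 0]. Elementwise product with the kernel and sum: 0·2 + 0·-2.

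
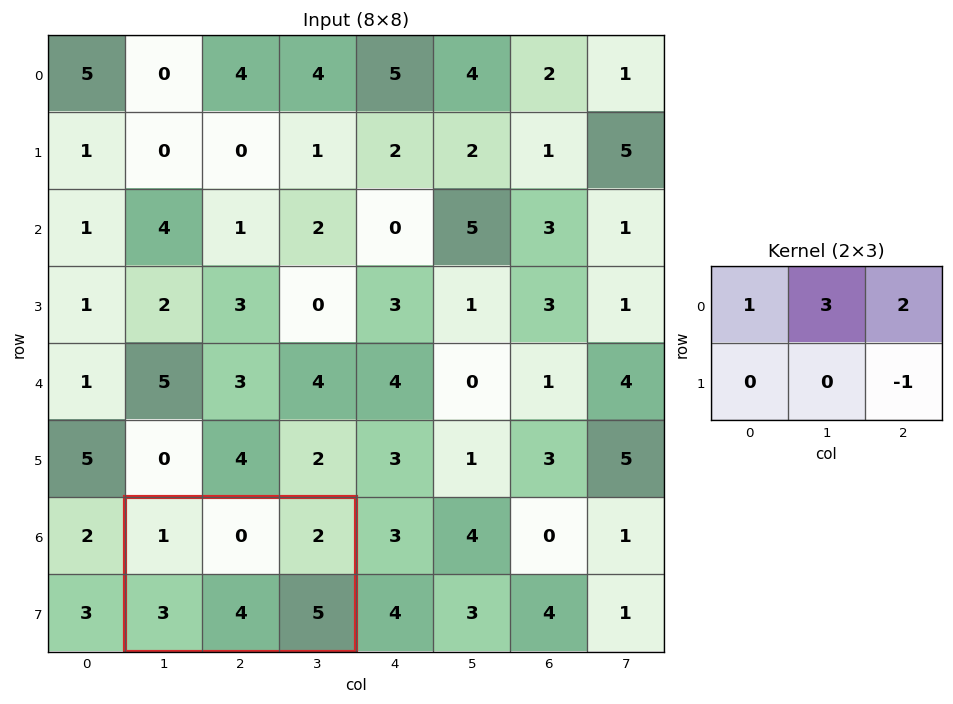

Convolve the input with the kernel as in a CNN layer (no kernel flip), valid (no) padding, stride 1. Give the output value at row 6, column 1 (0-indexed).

The receptive field on the input at this output position is [1 0 2 / 3 4 5]. Elementwise product with the kernel and sum: 1·1 + 0·3 + 2·2 + 5·-1.

0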